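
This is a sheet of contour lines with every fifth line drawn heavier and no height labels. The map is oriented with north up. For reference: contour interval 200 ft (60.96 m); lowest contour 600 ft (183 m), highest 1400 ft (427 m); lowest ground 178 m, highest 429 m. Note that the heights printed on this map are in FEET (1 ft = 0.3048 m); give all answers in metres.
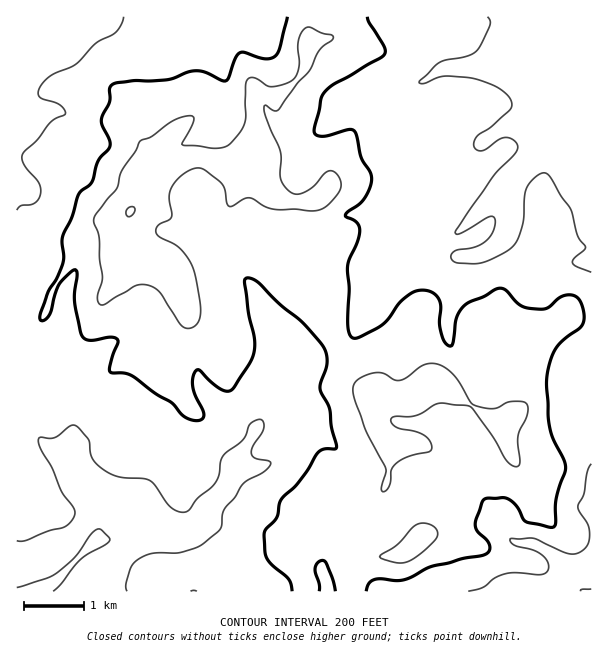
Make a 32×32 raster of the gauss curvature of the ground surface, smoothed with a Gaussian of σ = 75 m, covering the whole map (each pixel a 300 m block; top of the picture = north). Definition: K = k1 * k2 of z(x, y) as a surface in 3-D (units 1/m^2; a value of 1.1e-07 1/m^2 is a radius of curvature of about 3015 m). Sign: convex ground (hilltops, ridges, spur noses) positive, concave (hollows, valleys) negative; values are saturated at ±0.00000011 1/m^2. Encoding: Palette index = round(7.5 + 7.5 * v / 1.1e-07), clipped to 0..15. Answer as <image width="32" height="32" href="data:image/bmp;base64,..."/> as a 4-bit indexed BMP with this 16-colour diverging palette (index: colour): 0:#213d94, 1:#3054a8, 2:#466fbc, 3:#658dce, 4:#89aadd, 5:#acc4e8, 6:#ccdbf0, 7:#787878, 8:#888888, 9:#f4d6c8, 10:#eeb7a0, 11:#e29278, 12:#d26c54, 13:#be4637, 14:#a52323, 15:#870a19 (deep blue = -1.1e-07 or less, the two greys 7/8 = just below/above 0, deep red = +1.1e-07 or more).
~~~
<image width="32" height="32" href="data:image/bmp;base64,Qk12AgAAAAAAAHYAAAAoAAAAIAAAACAAAAABAAQAAAAAAAACAAATCwAAEwsAABAAAAAAAAAAlD0hAKhUMAC8b0YAzo1lAN2qiQDoxKwA8NvMAHh4eACIiIgAyNb0AKC37gB4kuIAVGzSADdGvgAjI6UAGQqHAHeHh4mWeIfD8r3Aqmd3oHeJZZh7lGh1eLJxX5d4YP9yd3aHeHVJZptmh3vVXLfQuqeZlmtz4IdmZ3aXyHXFtsuHnQiEn8i4i4mXdmZ2Zqd8h1iaV4WQilh5hKd3dndndpqHWHh59aWHdqdolodZl6qHxpyHd1iXeYenZ3h4eneCZIdYeIdoKJZziJeIeIZ3dmiGeIdot2p3qIdoWYaLmIh3h3iId4V1iHh3W5lTiOd3d3aoiHaJamc4f3aahJgYiHh4hnmIbaZ4xVZMf2hHSJh3d4eHZmrkeMBXhxQqd7iHiHVHamZHlniGaHeJf3TwZnl154h9Vnl3e5mJpw+pc+aIdOeMh2mJiHl4ePlWVsfWd3kgiL1nWYh2d4VEh3R3V5dcnyfUeHd3hoqHd4iGZ3d3ZkpIdnd3d3jWh4h5aWh3d4dmXFZnh2ZDZWd3d8h4homlbPt8loiT/Xaoh4dUmIR5dbc1HbiTaI92dod4jNt9d2d3fFU22XZqd3eHh1cuc4eHfQd2VnmHd1h4h3iPJH2Ix3eHl4tqWXlXiId4Vj2llzl4eGaLglh5eJd4iId0aJptV11n8GeXmIeXaIt3d3iIeGl4lnT/MIdqloWIZ3d3Vnh2eYZsCsN21zeIdah3iJd3h3h3iDmuuIpXd4l2mIeIh4h4d5h3hniIeHd4imd4"/>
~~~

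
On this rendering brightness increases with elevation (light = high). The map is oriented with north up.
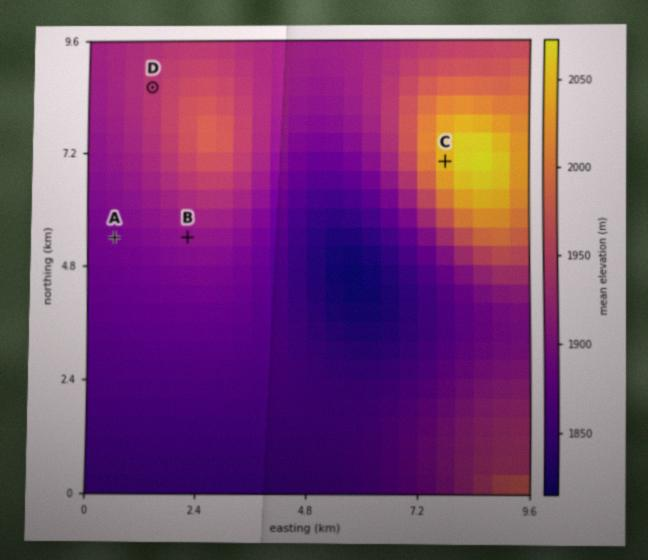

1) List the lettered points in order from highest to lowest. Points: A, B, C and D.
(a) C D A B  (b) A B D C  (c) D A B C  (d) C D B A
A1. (d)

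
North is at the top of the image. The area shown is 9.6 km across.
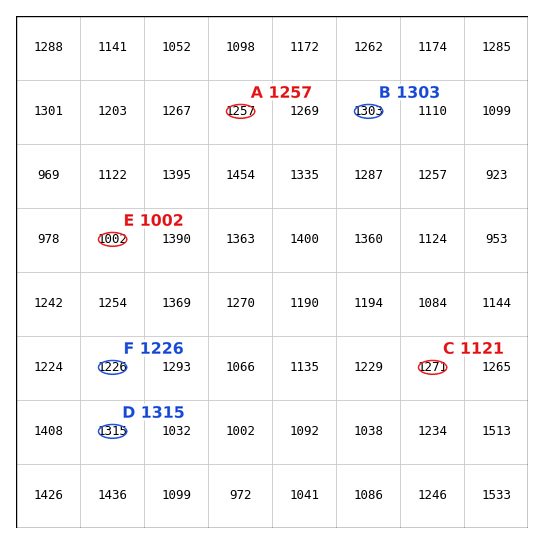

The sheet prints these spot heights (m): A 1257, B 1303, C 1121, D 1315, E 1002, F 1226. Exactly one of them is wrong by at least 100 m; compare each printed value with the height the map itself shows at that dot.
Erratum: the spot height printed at C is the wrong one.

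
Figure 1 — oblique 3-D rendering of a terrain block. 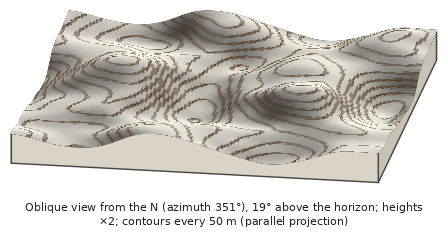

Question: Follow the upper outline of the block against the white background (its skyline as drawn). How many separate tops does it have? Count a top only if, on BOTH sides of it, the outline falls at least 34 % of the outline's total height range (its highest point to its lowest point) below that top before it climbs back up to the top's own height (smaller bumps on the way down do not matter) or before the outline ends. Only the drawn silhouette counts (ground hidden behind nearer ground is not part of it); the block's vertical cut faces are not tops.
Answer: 0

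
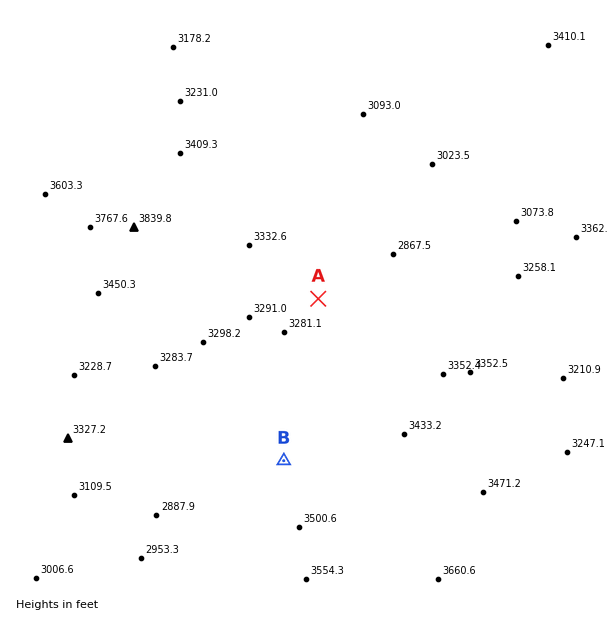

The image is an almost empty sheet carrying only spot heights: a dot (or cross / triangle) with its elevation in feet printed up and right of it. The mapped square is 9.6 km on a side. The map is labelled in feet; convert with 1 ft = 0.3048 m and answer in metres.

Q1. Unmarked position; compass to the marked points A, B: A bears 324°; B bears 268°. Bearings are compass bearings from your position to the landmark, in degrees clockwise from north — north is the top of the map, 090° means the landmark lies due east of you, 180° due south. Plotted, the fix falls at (432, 456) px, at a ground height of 1050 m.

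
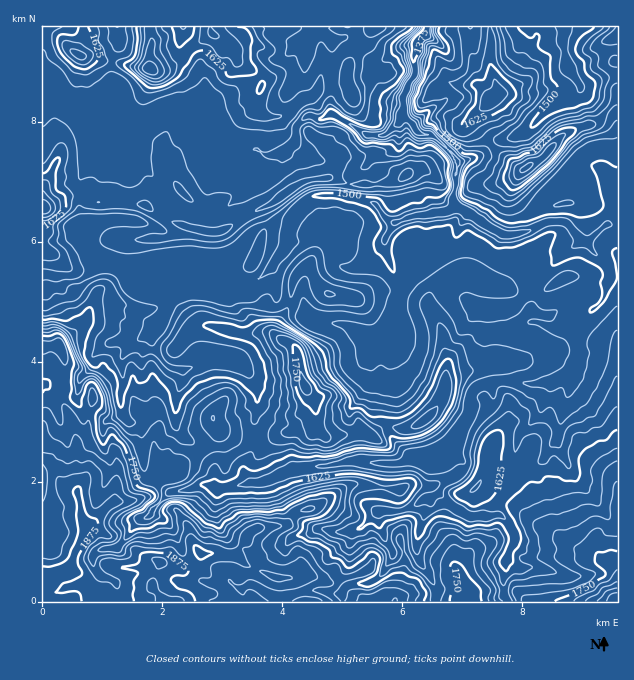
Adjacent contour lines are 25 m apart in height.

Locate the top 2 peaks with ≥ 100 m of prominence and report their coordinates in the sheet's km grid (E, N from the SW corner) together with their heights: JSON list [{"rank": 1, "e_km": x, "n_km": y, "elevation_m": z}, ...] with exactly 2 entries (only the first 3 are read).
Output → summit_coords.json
[{"rank": 1, "e_km": 4.39, "n_km": 3.59, "elevation_m": 1790}, {"rank": 2, "e_km": 1.79, "n_km": 8.89, "elevation_m": 1745}]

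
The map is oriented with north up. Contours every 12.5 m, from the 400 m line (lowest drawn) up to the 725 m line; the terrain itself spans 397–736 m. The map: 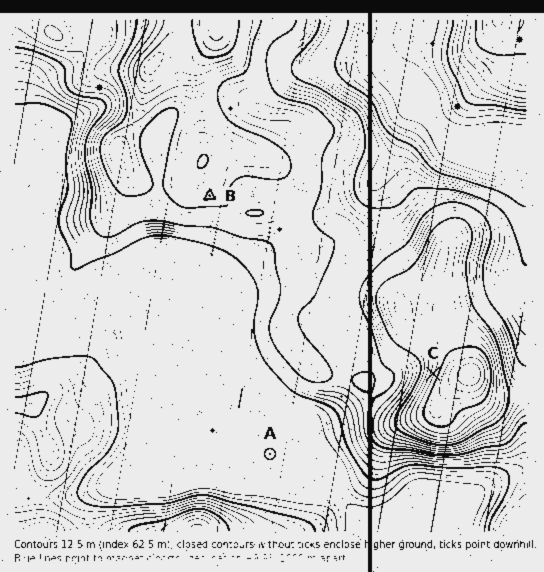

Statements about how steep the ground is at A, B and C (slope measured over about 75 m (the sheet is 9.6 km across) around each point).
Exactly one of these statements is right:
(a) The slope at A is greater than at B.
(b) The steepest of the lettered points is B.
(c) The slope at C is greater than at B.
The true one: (c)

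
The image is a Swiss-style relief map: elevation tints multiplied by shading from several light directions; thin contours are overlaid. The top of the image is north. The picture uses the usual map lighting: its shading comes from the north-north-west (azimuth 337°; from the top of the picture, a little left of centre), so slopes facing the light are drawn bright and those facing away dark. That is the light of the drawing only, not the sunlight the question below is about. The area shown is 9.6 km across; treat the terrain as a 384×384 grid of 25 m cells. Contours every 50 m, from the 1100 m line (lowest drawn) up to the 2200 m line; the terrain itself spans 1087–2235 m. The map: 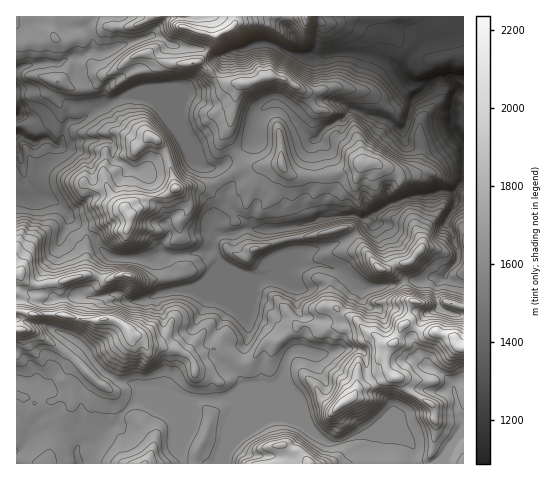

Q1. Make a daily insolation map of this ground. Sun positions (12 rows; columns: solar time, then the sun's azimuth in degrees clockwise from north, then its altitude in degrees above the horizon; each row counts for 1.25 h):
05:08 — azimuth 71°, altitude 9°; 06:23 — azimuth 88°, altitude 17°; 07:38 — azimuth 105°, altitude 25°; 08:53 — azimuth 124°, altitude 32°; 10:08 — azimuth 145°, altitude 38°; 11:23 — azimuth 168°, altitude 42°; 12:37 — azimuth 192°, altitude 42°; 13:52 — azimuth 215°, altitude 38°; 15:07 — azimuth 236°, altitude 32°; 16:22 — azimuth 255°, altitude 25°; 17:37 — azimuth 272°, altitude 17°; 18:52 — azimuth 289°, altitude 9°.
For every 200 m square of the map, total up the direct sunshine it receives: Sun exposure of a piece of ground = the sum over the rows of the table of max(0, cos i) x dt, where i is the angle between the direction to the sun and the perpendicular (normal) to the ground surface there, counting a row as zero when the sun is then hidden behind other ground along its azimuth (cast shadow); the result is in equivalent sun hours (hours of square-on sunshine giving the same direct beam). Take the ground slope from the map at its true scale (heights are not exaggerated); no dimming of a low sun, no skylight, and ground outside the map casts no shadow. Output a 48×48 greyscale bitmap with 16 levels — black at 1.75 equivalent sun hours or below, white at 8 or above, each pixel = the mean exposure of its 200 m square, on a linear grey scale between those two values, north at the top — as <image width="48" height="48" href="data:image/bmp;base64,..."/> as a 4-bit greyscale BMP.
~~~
<image width="48" height="48" href="data:image/bmp;base64,Qk32BAAAAAAAAHYAAAAoAAAAMAAAADAAAAABAAQAAAAAAIAEAAATCwAAEwsAABAAAAAAAAAAAAAAABEREQAiIiIAMzMzAERERABVVVUAZmZmAHd3dwCIiIgAmZmZAKqqqgC7u7sAzMzMAN3d3QDu7u4A////ALu8zMy7qGi5ir3LqlVpvMhFmru7u7zsu8u7zMy7qpeLq7zcuYve64REeru7qqrNu8y7zMzLu7qbvLvMu3QiRjR83Ku7u6rO2szMzMzMu7uqzMu8zLlTEVnf/9u7u7ve3M3Mzd3d3MuqzMu8zMu6mrvv/u7Lqrzty8zczd3d3Lq8zMy8zMy7u6zL///rqrzcu8zMzM3d7cvMzMy7zMzLuqy2nv/sze6Zu8zMzM3u3MzMzN7t3MzMur2FeLvN78dou7vMzN7piszMzO/t3czMvOxoppnf/t7uzNzdzO133+7szM3Lq93dzLd7iandqZiK7u3s3deO///+7bqrzM3du5iXiJjcl4rO/97N7YjO//7u7sm8zKzdy6qpdkfM3Mze//7ut4vd7u7Muou8y4nN7M3t3M7N7t7/7P/nWc7+3dyquYrKy4irzu7u7s23nM7+yZl4vu//7YZ4vLi6iImavN3MzNljrdh2Is7t7bmJlBIlm7h5eLqru4rM3IMVhqcQAHMhIhEAAQEkZ4l3q7uqyIzdxhFqms6nzpiZhmd2ZodlM2m7zMurdVNWREd4q5Z1Us3e7t3uzv/8qrvMzMymWJhlZ4hDIQAgJOyJrf/d//3N7u28zMy7zM3Zec7tyGV2i7yDATdyNUVnq83Lu83MzLl2nO/+7/7dqpqmRERBASV5mJq7zv7Lu7zM3e6Dq+/t16q4Z4h5u8zLzLqq2779y7u8zdoyM57utpnKiKme///tzv7KdnV87u7tuoQjSHiWVneKqJrO7u7urLqrmGZSJGnO/pU3iaaCKTRHmJveu9y6rey8zd3d2mIBR3dpu5aHKjNWac3d7c7v2+3Ly93u7u6nVHqImXZ8NImYje3cu6ve/t3czMzN3d7u/v75IiNHoru73v65dGid/8vczM3d3d3d7u3+6mVBV7u83t3MhmRFq7zMy83d7u3d3e7t3//91qu7upqrqpqqhTRZzczN7t3d3d7v7N3+u5uqdVWJq8zMuFVom8zd6oiZrd7tyJmHq4u6l2R4jf7MqXi+y7mauYiHi7unQRVXmqiJeau5i97uqIm97KiKqpiJqIdDMzmpmnep3duHvKzsh4q97bqruqqMqIZFZKupiO7u3MvMyap0Z4zc3cqrqq3YiIdodZuqe3rM3Kd3eHVVV73tzcuXec7udURm2nu7eq3d3dyXdkNGmru8zduYi97u11ne21jNis7u3d3cl2WLu6iszdy6ve2Xje7smER8iszd7//+7Lu7u6rN3f/t7v3v/+7KibRoo+7v7Lze3+zMy8zt3e///ZRIuXdniHk1Z8zKmrzd7e///u7qVEe7hSEAJERoqu/YmMh3erynnt3e7u+VAAU0EiEAJHeJvc3v//7+7LqYZr7YZDW3EAABI0V4d5qs3bu83d7e7u3dpjN4eavuyUABWs3f7u3dzMu7u7zMzMze7tlX7//+3dy82t3O7t3dzMzMzMu7u7vN7v7c7sl3vu7tmt297czMzMzMzMzMzN25mHvtlViZm7vM3e26q93d3dzMzA=="/>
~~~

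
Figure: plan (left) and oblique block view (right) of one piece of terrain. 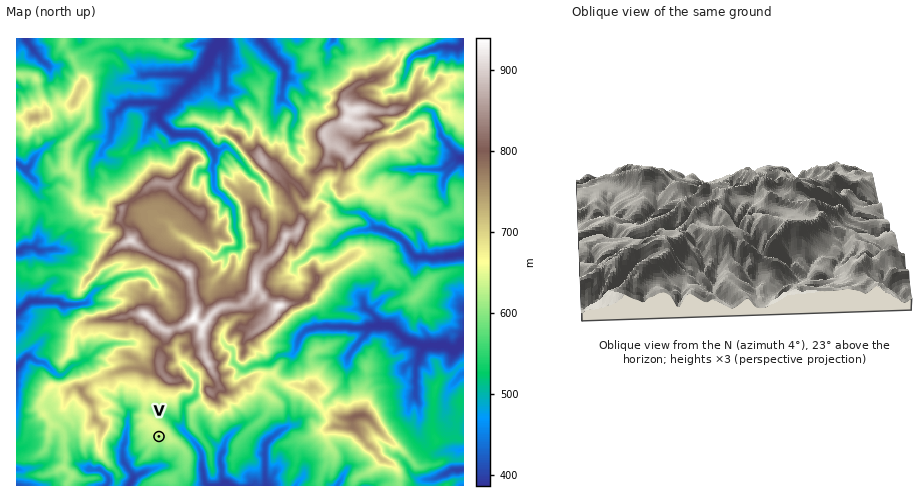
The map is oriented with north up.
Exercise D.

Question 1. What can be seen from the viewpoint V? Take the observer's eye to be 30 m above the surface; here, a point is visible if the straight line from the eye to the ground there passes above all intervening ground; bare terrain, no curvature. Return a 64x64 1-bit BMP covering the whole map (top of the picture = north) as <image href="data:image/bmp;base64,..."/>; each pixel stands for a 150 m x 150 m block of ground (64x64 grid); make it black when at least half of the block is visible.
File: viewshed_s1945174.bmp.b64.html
<image width="64" height="64" href="data:image/bmp;base64,Qk0+AgAAAAAAAD4AAAAoAAAAQAAAAEAAAAABAAEAAAAAAAACAAATCwAAEwsAAAIAAAAAAAAA////AAAAAAABgnAAAnECAACDHwACMMIAAAIHggMwIAAABgOCAzw4AAAMP4IDfHAAAAw/Awf44AAADD4BA/jAAAAOPAiB+4AAAA44SEB/AAAAHgAYIH8AAAAeAPgQf4AAAB4GeAxgAAAANj54AOAAAAB///ABwAAAAD//oABAAAAAD/gwAAAAAAABwBAAAAAAAAAAMAAAAAAAAAAgAAAAAAAAAAAAAAAAAAAAAAAAAAAAAAAAAAAAAAAAAAAAAAAAAAAAAAAAAAAAAAAAAAAAAAAAAAAAAAAAAAAAAAAAAAAAAAAAAAAAAAAAAAAAAAAAAAAAAAAAAAAAAAAAAAAAAAAAAAAAAAAAAAAAAAAAAAAAAAAAAAAAAAAAAAAAAAAAAAAAAAAAAAAAAAAAAAAAAAAAAAAAAAAAAAAAAAAAAAAAAAAAAAAAAAAAAAAAAAAAAAAAAAAAAAAAAAAAAAAAAAAAAAAAAAAAAAAAAAAAAAAAAAAAAAAAAAAAAAAAAAAAAAAAAAAAAAAAAAAAAAAAAAAAAAAAAAAAAAAAAAAAAAAAAAAAAAAAAAAAAAAAAAAAAAAAAAAAAAAAAAAAAAAAAAAAAAAAAAAAAAAAAAAAAAAAAAAAAAAAAAAAAAAAAAAAAAAAAAAAAAAAAAAAAAAAAAAAAAAAAAAAAAAAAAAAAAAAAAAAAAAAAA=="/>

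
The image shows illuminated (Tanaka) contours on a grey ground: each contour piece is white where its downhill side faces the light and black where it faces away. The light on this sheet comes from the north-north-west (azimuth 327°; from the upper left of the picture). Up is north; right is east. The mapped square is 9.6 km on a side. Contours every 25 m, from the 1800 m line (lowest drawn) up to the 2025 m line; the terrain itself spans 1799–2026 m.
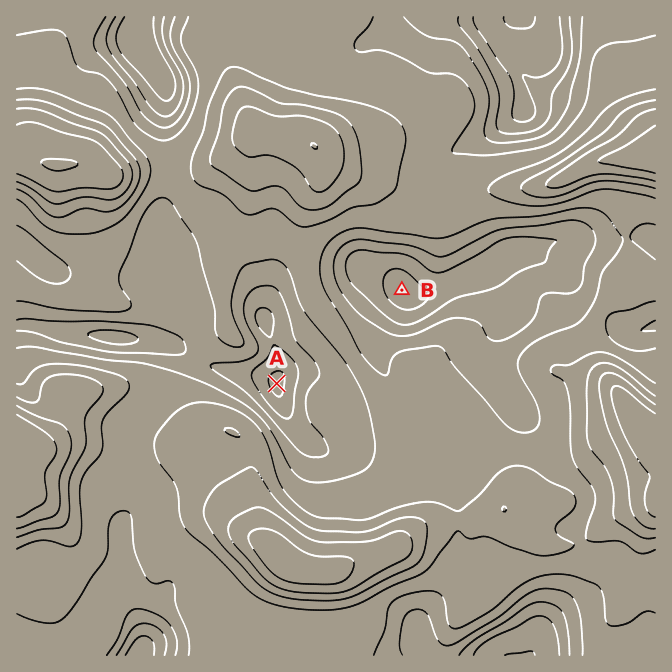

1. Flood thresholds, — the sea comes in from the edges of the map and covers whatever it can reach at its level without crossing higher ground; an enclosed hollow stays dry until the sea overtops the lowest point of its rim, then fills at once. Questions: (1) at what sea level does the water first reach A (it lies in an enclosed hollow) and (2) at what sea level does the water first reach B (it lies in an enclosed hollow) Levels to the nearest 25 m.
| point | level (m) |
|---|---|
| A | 1875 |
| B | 1900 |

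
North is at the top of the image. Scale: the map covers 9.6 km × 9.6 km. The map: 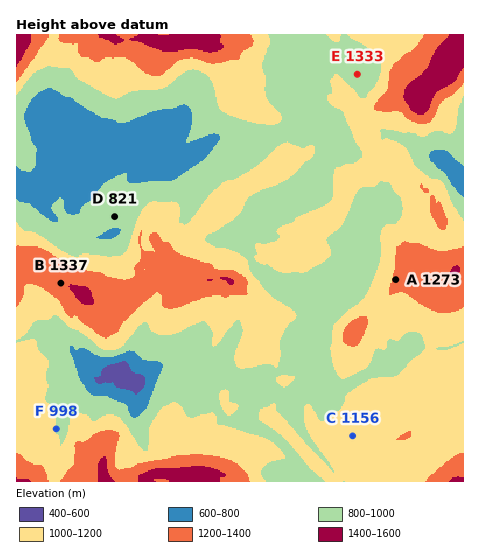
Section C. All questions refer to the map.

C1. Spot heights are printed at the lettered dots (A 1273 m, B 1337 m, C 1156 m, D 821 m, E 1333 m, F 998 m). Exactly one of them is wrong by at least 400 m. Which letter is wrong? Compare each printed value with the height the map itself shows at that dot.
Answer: E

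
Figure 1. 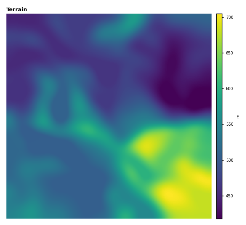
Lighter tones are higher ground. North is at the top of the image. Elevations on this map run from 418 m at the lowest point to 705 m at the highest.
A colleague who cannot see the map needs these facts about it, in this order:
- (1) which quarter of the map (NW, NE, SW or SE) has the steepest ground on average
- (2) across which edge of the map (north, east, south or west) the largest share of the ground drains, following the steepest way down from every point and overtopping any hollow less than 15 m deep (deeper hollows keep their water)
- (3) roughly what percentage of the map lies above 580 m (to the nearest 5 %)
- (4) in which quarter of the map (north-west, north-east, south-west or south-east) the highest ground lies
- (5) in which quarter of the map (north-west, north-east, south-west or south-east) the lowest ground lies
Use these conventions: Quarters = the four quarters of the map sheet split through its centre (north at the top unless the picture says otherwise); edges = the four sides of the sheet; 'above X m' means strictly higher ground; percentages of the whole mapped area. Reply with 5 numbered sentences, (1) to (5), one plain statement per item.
(1) The south-east quarter is the steepest part of the map.
(2) The largest share of the runoff leaves by the western edge.
(3) About 20 % of the map lies above 580 m.
(4) The highest ground is in the south-east quarter.
(5) The lowest point lies in the north-east quarter of the map.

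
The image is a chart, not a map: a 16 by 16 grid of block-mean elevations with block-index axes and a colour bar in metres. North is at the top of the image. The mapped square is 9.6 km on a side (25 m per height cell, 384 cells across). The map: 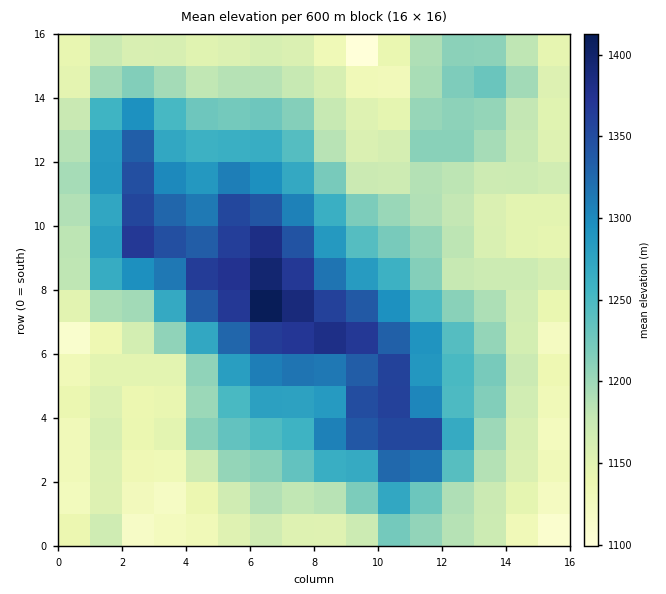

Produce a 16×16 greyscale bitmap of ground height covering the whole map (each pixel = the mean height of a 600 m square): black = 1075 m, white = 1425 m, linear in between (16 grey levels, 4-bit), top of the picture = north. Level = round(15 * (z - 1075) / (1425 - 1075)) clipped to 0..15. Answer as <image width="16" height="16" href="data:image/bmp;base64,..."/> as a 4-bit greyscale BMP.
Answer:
<image width="16" height="16" href="data:image/bmp;base64,Qk32AAAAAAAAAHYAAAAoAAAAEAAAABAAAAABAAQAAAAAAIAAAAATCwAAEwsAABAAAAAAAAAAAAAAABEREQAiIiIAMzMzAERERABVVVUAZmZmAHd3dwCIiIgAmZmZAKqqqgC7u7sAzMzMAN3d3QDu7u4A////ADQiI0M0ZlQhIyI0VVaHVDIjMkZniLp1QiQzZ3irzIVCMzNXmZzKdkIjM2mqq8mGQyNGi83duXZCNVi97cuXZUNYms3tqYZERFncvNuXZlQzWMusuoZVRDNZypqYZEVURFm4iIdURmVDSJh2dkM2ZkM1ZVVUQiVnUzREM0QhNWZT"/>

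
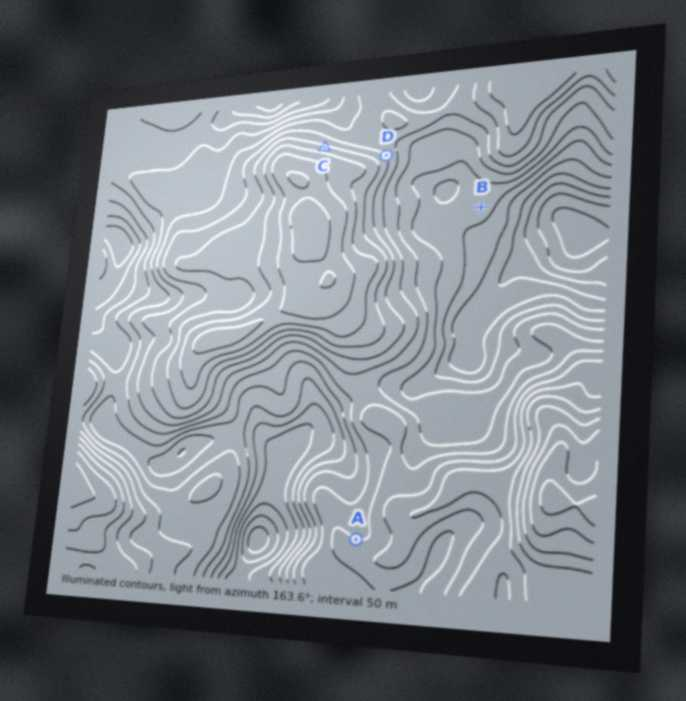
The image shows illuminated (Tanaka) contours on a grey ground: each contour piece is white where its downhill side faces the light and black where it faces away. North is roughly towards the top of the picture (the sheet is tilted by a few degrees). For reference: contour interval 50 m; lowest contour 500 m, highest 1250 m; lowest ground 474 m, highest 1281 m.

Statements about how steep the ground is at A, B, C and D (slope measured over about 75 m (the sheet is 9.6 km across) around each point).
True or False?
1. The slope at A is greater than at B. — True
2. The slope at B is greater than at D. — False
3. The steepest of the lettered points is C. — True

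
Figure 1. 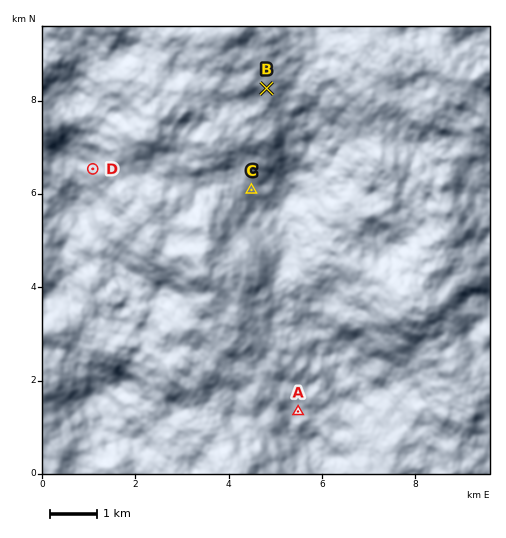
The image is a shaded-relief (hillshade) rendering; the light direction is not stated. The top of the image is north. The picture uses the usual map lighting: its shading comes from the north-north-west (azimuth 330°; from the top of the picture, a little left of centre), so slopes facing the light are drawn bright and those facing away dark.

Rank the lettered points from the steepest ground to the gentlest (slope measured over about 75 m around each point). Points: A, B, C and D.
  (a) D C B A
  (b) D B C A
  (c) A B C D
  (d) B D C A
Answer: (a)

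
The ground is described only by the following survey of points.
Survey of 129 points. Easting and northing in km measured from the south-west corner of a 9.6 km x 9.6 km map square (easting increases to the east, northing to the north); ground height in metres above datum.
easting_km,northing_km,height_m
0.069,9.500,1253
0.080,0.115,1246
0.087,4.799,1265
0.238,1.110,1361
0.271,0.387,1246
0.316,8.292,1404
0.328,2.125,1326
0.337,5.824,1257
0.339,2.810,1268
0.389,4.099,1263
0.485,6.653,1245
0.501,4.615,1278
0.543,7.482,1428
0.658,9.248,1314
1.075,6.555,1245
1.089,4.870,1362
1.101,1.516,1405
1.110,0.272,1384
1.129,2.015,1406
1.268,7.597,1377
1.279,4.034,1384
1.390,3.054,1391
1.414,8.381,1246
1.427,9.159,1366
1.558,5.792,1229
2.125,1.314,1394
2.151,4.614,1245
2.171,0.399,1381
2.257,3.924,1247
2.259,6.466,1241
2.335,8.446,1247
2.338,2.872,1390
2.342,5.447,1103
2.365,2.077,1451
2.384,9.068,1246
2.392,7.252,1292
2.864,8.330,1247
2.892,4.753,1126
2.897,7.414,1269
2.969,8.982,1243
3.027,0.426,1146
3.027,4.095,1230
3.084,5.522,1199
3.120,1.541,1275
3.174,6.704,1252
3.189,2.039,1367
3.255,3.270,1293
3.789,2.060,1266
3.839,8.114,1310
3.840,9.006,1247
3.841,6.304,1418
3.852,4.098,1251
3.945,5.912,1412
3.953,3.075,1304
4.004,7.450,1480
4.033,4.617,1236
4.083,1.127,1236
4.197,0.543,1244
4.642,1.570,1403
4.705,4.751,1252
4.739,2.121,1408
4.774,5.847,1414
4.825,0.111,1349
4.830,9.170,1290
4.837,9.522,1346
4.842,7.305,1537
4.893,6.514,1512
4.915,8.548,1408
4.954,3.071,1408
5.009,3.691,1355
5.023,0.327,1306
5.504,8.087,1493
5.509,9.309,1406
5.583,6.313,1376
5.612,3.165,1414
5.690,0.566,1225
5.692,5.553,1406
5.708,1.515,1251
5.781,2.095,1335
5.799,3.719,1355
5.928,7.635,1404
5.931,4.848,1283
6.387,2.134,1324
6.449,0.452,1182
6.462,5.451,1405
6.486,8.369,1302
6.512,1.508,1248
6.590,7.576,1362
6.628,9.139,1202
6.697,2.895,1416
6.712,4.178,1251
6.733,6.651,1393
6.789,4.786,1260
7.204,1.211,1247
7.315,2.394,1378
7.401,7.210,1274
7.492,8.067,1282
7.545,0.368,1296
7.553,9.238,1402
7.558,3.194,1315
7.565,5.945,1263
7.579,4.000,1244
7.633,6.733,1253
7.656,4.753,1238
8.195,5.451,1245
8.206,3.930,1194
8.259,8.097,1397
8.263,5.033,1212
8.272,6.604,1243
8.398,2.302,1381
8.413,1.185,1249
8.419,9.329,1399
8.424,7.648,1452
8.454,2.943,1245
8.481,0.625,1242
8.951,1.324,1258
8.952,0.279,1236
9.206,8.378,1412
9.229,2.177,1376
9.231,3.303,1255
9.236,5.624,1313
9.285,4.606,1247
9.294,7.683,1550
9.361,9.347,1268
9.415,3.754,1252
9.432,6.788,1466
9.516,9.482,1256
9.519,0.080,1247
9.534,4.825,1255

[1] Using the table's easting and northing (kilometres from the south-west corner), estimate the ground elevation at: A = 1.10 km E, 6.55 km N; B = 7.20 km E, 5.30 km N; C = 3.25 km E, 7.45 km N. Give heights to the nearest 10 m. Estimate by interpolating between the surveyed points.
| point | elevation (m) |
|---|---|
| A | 1240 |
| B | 1250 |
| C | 1360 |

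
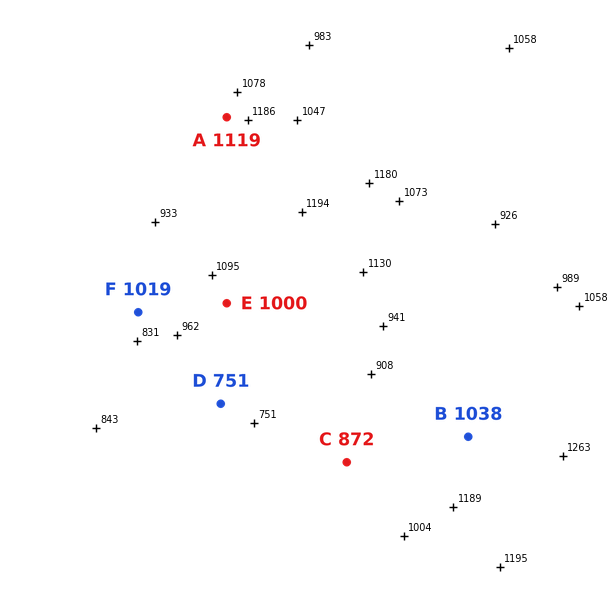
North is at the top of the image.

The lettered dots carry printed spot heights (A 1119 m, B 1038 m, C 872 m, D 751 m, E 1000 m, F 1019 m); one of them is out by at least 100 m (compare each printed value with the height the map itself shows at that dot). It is F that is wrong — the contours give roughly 869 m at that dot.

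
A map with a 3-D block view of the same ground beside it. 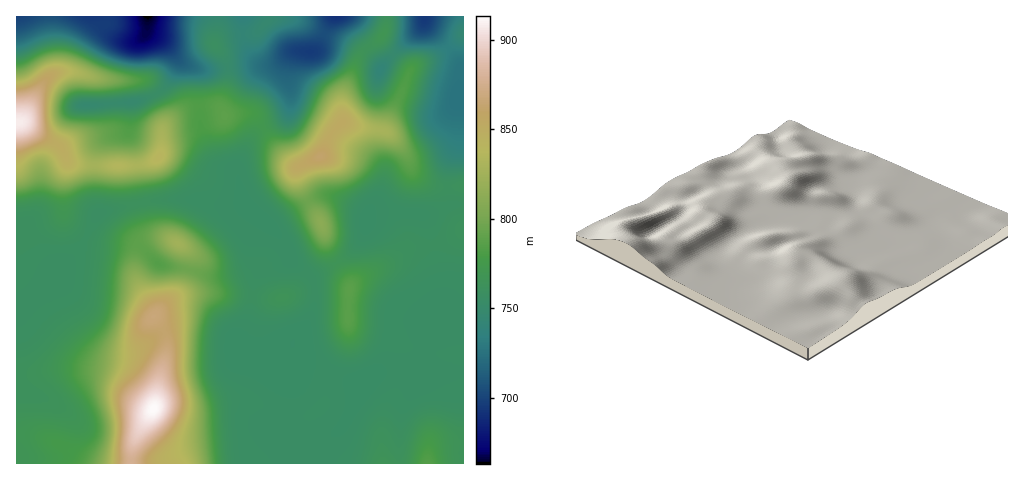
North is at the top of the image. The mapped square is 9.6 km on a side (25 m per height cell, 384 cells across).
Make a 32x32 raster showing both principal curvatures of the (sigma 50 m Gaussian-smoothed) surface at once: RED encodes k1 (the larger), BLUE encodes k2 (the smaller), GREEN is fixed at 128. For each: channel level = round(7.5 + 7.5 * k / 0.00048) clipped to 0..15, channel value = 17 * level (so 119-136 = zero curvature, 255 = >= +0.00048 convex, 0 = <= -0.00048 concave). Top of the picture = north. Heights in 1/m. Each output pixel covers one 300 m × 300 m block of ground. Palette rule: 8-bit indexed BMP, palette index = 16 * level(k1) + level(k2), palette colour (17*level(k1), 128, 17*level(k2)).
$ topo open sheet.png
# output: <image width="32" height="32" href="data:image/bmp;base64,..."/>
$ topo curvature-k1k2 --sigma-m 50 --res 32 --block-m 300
<image width="32" height="32" href="data:image/bmp;base64,Qk02CAAAAAAAADYEAAAoAAAAIAAAACAAAAABAAgAAAAAAAAEAAATCwAAEwsAAAABAAAAAAAAAIAAABGAAAAigAAAM4AAAESAAABVgAAAZoAAAHeAAACIgAAAmYAAAKqAAAC7gAAAzIAAAN2AAADugAAA/4AAAACAEQARgBEAIoARADOAEQBEgBEAVYARAGaAEQB3gBEAiIARAJmAEQCqgBEAu4ARAMyAEQDdgBEA7oARAP+AEQAAgCIAEYAiACKAIgAzgCIARIAiAFWAIgBmgCIAd4AiAIiAIgCZgCIAqoAiALuAIgDMgCIA3YAiAO6AIgD/gCIAAIAzABGAMwAigDMAM4AzAESAMwBVgDMAZoAzAHeAMwCIgDMAmYAzAKqAMwC7gDMAzIAzAN2AMwDugDMA/4AzAACARAARgEQAIoBEADOARABEgEQAVYBEAGaARAB3gEQAiIBEAJmARACqgEQAu4BEAMyARADdgEQA7oBEAP+ARAAAgFUAEYBVACKAVQAzgFUARIBVAFWAVQBmgFUAd4BVAIiAVQCZgFUAqoBVALuAVQDMgFUA3YBVAO6AVQD/gFUAAIBmABGAZgAigGYAM4BmAESAZgBVgGYAZoBmAHeAZgCIgGYAmYBmAKqAZgC7gGYAzIBmAN2AZgDugGYA/4BmAACAdwARgHcAIoB3ADOAdwBEgHcAVYB3AGaAdwB3gHcAiIB3AJmAdwCqgHcAu4B3AMyAdwDdgHcA7oB3AP+AdwAAgIgAEYCIACKAiAAzgIgARICIAFWAiABmgIgAd4CIAIiAiACZgIgAqoCIALuAiADMgIgA3YCIAO6AiAD/gIgAAICZABGAmQAigJkAM4CZAESAmQBVgJkAZoCZAHeAmQCIgJkAmYCZAKqAmQC7gJkAzICZAN2AmQDugJkA/4CZAACAqgARgKoAIoCqADOAqgBEgKoAVYCqAGaAqgB3gKoAiICqAJmAqgCqgKoAu4CqAMyAqgDdgKoA7oCqAP+AqgAAgLsAEYC7ACKAuwAzgLsARIC7AFWAuwBmgLsAd4C7AIiAuwCZgLsAqoC7ALuAuwDMgLsA3YC7AO6AuwD/gLsAAIDMABGAzAAigMwAM4DMAESAzABVgMwAZoDMAHeAzACIgMwAmYDMAKqAzAC7gMwAzIDMAN2AzADugMwA/4DMAACA3QARgN0AIoDdADOA3QBEgN0AVYDdAGaA3QB3gN0AiIDdAJmA3QCqgN0Au4DdAMyA3QDdgN0A7oDdAP+A3QAAgO4AEYDuACKA7gAzgO4ARIDuAFWA7gBmgO4Ad4DuAIiA7gCZgO4AqoDuALuA7gDMgO4A3YDuAO6A7gD/gO4AAID/ABGA/wAigP8AM4D/AESA/wBVgP8AZoD/AHeA/wCIgP8AmYD/AKqA/wC7gP8AzID/AN2A/wDugP8A/4D/AHd2hoZ2hYTl02N0lqeXdHV3h4eHh4eHh4eHh3WXt4Z2h4eYl4Z0cuj4loSVp5eEhod3d3eHh3d3h4eHdoe4h4eHl4iHdmNStufXp5SWh3R2d3d3h4eHh3eHiIiGhqiXh4eHh3Z2c3S3uNnKp6aWhHZ3h4eHiIiIh4eHh3eGh4d3d3d3dnaEpsioudq5p5WEhoeHh4eHiIiHh4eHd4eHh3d3h4eGh5SmuIe417eHc4WHh4d3d3eHh4d3d4eHd3eHh4eHh4eXhoWWdpfntnVjdXeHh3d3d4eHh4d3h4d3d4d3h4eHh4eHhpeGhtfXhnN1d4eHh4d3h4aGhoeHh4eHiId3d4eHh4aWp6aFtuiGc3V3h4eHd3eHhqeXhoeIh4eHh3d3h4eGdnSm2Jem15ZzdXeHh4d3d4aWyaiFh4d3d3eHd4eHh3d2ZIbJuai4p3RlhneHh4eHhYbIl3V3d3d3d4eHh4d3d3Z0hbe5ybimlaemhoeYmIeFhseXdnd3h3d3h4eHd3d3doWGxra46ce2qJaGh4iYh4WGyaiGdneHd3eHh4d3d3eGhafYhGKhkZSVdXaHh4eHdpWoqKeXh4d3d3eHd3d3d3d1praCcZKlyKeFh4iHd4WVo5SGl5eHh4eHh4eHh4eHh4aXlpS3+vi3lYV3h4eGg8bXg3aHh4eIh4eIh4eHh4eGhpiotujqpoSFhneHd3WE6emTdneHiIiHh4h3d4eYh3aGhYaWpZSDhYZ3d4d2dKb6yIN2d4eHd3eHiIR1daV1dXWEg4ODhIaHh3eHhoOEw8WkdHZ3h4aGhod3pnSFtHNjg4ODgoKEdoeHh4eEktbEcYGDhHV2lpaWh4fKo6bat7XHyLenpZOEh4d3hpK2/NiElremhHSXuKaWp7VThdnX5Pj59ff8toN2dnd1g8fr9/jpyKeFU6bIlnV2toTE2JZzg4Rjpfm3lHaGhXWU1bbF6LeFhYSF9seVhXbK2PLX16WFhWOW94aElpiYhaS0YoPn1qan1vnphHSGh8rpoXCVxsfHs8f7toSGmKiWt6Vgc7fYyefVyLZkZXZ3uPiUIEBwgIBggbbWppeoqLe6l3Fil9nppmK01HV1dne29uRhYZOikpKgkKfIx7mXhpeVc4KmyviFUJTnqIV2d5P29/X2+Pf39/nUk4Ryo7V1hYWGpLSn97Zhc+fHdnWGcqj7+fjntqWU1tVygYKktnWFhYaFYlLl5mNxx/rHlXZjlLW2lYNwYFBxkpOmuciXhaZ0Y3RkYrbntqSwt9XEhWWFpKSTgZOFdHR1dai5qIaWyIV1laSztrjX6ZNgY6W5dYWUhIWWqKmWhJWWqKeYl5a42OjZtoNjY6X4qHJjhrg="/>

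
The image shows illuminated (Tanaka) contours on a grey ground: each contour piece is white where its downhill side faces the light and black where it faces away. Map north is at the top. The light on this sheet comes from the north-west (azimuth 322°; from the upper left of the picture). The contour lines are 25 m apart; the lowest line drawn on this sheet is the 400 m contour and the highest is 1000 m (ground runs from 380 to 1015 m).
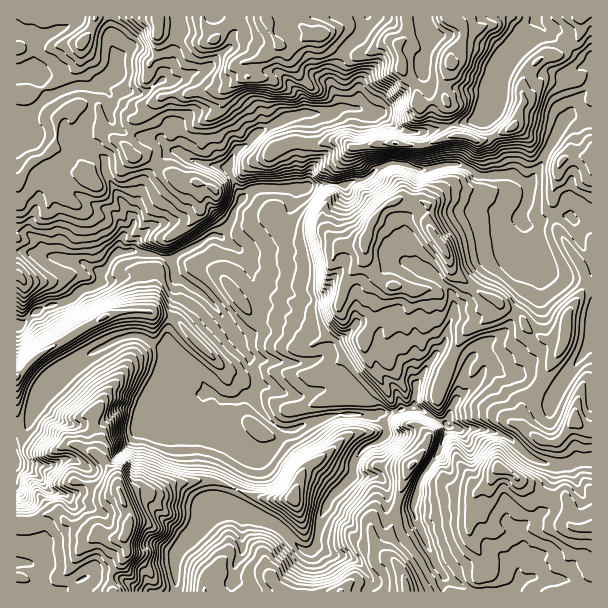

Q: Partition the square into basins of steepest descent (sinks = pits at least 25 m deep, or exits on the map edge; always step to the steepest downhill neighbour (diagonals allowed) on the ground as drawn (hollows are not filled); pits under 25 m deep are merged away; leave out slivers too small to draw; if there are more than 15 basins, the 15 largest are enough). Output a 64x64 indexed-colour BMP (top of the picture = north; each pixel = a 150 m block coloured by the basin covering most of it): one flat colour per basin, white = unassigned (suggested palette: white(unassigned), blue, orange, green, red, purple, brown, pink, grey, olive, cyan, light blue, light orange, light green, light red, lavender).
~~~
<image width="64" height="64" href="data:image/bmp;base64,Qk12CAAAAAAAAHYAAAAoAAAAQAAAAEAAAAABAAQAAAAAAAAIAAATCwAAEwsAABAAAAAAAAAA////ALR3HwAOf/8ALKAsACgn1gC9Z5QAS1aMAMJ34wB/f38AIr28AM++FwDox64AeLv/AIrfmACWmP8A1bDFAFVVVVVVURERERERERERERERERERERERERERERERERERVVVVVVVRERERERERERERERERERERERERERERERERERFVVVVVVVEREREREREREREREREREREREREREREREREREVVVVVVVVRERERERERERERERERERERERERERERERERERVVVVVVVVERERERERERERERERERERERERERERERERERFVVVVVVVUREREREREREREREREREREREREREREREREREVVVVVVERBERERERERERERERERERERERERERERERERERVVVVREREQRERERERERERERERERERERERERERERERERFERVRERERBEREREREREREREREREREREREREREREREREURERERERBERERERERERERERERERERERERERERERERERREREREREERERERERERERERERERERERERERERERERERFEREREREEREREREREREREREREREREREREREREREREREUREREREQRERERERERERERERERERERERERERERERERERREREREQRERERERERERERERERERERERERERERERERERFERERERBEREREREREREREREREREREREREREREREREREURERERBERERERERERERERERERERERERERERERERERERQRERERERERERERERERERERERERERERERERERERERERERERERERERERERERERERERERERERERERERERERERERERERERERERERERERERERERERERERERERERERERERERERERERERERERERERERERERERERERERERERERERERERERERERERERERERERERERERERERERERERERERERERERERERERERERERERERERERERERERERERERERERERERERERERERERERERERERERERERERERERERERERERERERERERERERERERERERERERERERERERERERERERERERERERERERERERERERERERERERERERERERERERERERERERERERERERERERERERERERERERERERERERERERERERERERERERERERERERERERERERERERERERERERERERERERERERERERERERERERERERERERERERERERERERERERERERERERERERERERERERERERERERERERERERERERERERERERERERERERERERERERERERERERERERERERERERERERERERERERERERERERERERERERERERERERERERERERERERERERERERERERERERERERERERERERERERERERERERERERERERERERERERERERERERERERERERERERERERERERERERERERERERERERERERERERERERERERERERERERERERERERERERERERERERERERERERERERERERERERERERERERERERERERERERERERERERERERERERERERERERERERERERERERERERERERERERERERERERERERERERERERERERERERERERERERERERERERERERERERERERERERERERERERERERERERERERERERERERERERERERERERERERERERERERERERERERERERERERERERERERERERERERERERERERERERERERERERERERERERERERERERERERERERERERERERERERERERERERERERERERERERERERERERERERERERERERERERERERERERERERERERERERERERERERERERERERERERERERERERERERERERERERERERERERERERERERERERERERERERERERERERERERERERERERERERERERERERERERERERERERERERERERERERERERERERERERERERERERERERERERIREREREREREREREREREREREREREREREREREREREREREiERERERERERERERERERERERERERERERERERERERERESIhERERERERERERERERERERERERERERERERERERERERIiIREREREREREREREREREREREREREREREREREREREREiIhERERIhERERERERERERERERERERERERMzERERERESIiERERIiERERERERERERERERERERERETMzMzERERERIiIhERIiIRERERERERERERERERERERERMzMzMxEREREiIiEREiIiIREREREREREREREREREREREzMzMzERERESIiIiIiIiIhEREREREREREREREREREWETMzMzMRERERIiIiIiIiIiIRERERERERERERERERERZmMzMzMxEREREiIiIiIiIiIRERERERERERERERERERZmYzMzMzERERESIiIiIiIiIhERERERERERERERERERZmZjMzMzMxERERIiIiIiIiIiERERERERERERERERERFmZmMzMzMzEREREiIiIiIiIiIREREREREREREREREREWZmYzMzMzMzERESIiIiIiIiIiERERERERERERERERERZmZmMzMzMzMzMRIiIiIiIiIiIRERERERERERERERERFmZmZjMzMzMzMxEiIiIhIiIiIhEREREREREREREREREWZmZmMzMzMzMzMSIiIhESIiIiERERERERERERERERERZmZjMzMzMzMzMx"/>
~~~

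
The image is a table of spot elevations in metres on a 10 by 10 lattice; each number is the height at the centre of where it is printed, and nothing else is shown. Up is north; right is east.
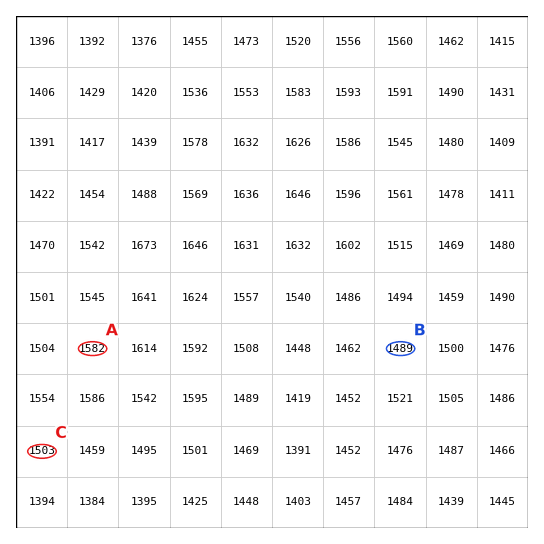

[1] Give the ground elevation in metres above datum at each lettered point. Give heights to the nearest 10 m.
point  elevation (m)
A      1580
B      1490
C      1500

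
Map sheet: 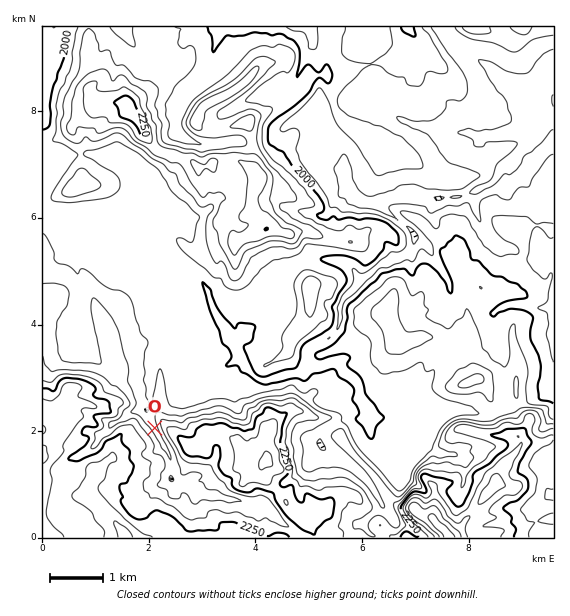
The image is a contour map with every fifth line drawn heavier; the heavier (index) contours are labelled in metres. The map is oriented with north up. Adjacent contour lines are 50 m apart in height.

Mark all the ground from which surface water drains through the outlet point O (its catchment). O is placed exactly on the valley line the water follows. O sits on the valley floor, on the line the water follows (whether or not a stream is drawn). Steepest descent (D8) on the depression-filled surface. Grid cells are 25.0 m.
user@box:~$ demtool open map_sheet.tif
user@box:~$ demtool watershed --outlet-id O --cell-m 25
5.867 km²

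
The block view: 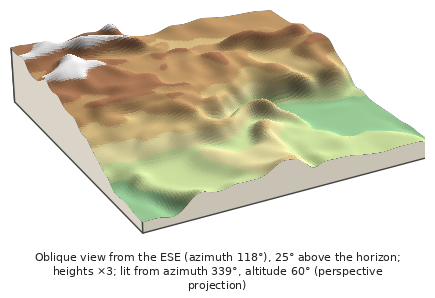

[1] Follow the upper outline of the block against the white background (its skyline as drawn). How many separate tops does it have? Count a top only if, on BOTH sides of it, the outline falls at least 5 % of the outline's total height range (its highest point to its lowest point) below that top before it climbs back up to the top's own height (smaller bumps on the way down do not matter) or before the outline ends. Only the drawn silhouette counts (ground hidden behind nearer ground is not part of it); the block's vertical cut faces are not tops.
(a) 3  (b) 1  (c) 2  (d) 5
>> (c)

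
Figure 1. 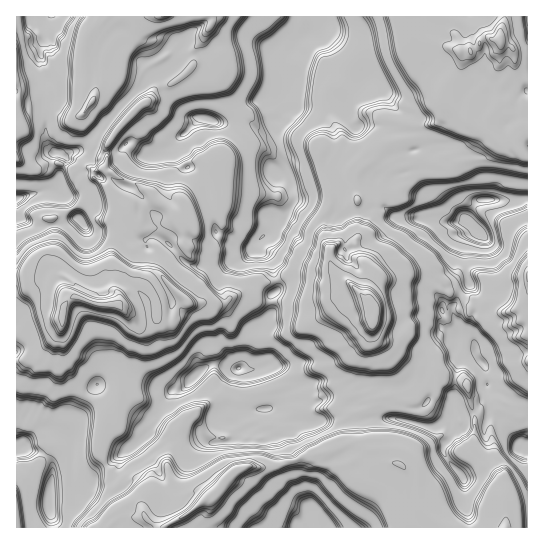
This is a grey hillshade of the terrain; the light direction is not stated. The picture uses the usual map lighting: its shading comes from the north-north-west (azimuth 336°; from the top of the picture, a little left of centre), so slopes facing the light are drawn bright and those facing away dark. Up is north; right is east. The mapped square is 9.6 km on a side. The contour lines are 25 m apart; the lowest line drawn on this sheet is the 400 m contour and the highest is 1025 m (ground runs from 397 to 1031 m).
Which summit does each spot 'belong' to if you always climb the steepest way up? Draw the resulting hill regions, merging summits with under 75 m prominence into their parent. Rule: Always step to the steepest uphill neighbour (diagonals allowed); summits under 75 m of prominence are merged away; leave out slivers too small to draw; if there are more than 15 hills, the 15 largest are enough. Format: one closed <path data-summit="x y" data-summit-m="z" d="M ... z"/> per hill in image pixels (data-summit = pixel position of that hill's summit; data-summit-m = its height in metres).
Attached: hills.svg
<path data-summit="117 305" data-summit-m="1028" d="M185 41l-12 3-12 11-17 8 5 10 6 4-18 14-58 58-14 8 2 4-7 12 0 10-5 9-17 0-22 7 0 251 5-2 13-13 11-6 21 11 5 5 0 40 2 3 14-5 12-15 10-4 28-20 8-9 3-5 0-8 13-12 12-21 10-1 16-16 14-8 26 4 5-6 8-27 12-10 8-12-1-16 6-7 0-8-6-21-15-14 0-2 16-16 0-27 5-24-1-3 11-2-10-38 2-16-20 9-9-5-33 0-15-6-11 0-6-2-18-18-10-22 13-6 10-8 0-11z"/><path data-summit="373 321" data-summit-m="1031" d="M325 16l-28 0 0 14 6 8-20 20 0 29-4 11 4 13-4 7-2 17 10 38-11 2 1 3-5 24 0 27-16 16 0 2 15 14 6 21 0 8-6 7 1 16-8 12-12 10-8 27-5 6-26-4-14 8-16 16-10 1-12 21-13 12-1 9 11 1 13 7 31-3 9 7 19-2 12-12 11-6 0-10 2-2 11-3 15 1 12 11 12 3 42 0 20-4 31 0 28 8 12 0 12-7 6 10-12 15-1 5 6 12 12 13 14-14 1-7 9-9 2-4-3-14 7-15 13 10 7 12 10 11 5 4 2 0 0-34-13-14-27-15-3-8 0-12-8-11-4-13-12-5-2-12-7-14 5-13 12-13-4-16 2-24 2-7 8-8-10-9-21 0-7-6-4-14-24-28 10-2 3-6 0-12-8-4 0-12-3-5-12 0-19-7-21 0-6 3-6-6-5-17 15-14 5-13-4-7-36-37z"/><path data-summit="237 470" data-summit-m="924" d="M274 408l-19 3-2 2 0 10-11 6-12 12-19 2-9-7-31 3-13-7-8-1-19 17-22 16-10 4-12 15-14 5-3-8-17 1-4 12 2 34 477 0 0-77-17-16-7-12-11-10-9 15 3 14-2 4-9 9-1 7-14 14-12-13-6-12 1-5 12-15-6-10-12 7-12 0-28-8-31 0-20 4-42 0-12-3-10-9z"/><path data-summit="501 39" data-summit-m="921" d="M527 16l-202 1 0 9-2 5 1 3 36 37 4 7-5 13-15 14 5 17 6 6 6-3 21 0 13 6 18 1 2 2 2 9-1 6 8 4 0 12-3 6-10 2 10 14 11 10 7 18 7 6 21 0 5-12 7-9 34 1 15-3z"/><path data-summit="163 17" data-summit-m="878" d="M295 16l-245 0-3 7 0 14-7 13 7 25-8 10 2 24 4 13 0 16 4 9 5 5 11 4 14-7 58-58 18-14-6-4-5-10 9-3 25-19 7 1-5 8 0 11-10 8-13 6 10 22 18 18 6 2 11 0 15 6 33 0 9 5 11-4 8-5 5-8-4-9 4-15 0-29 20-20-6-8z"/><path data-summit="527 275" data-summit-m="858" d="M527 199l-14 2-34-1-4 5-7 12 0 4 9 9-8 8-4 16 0 15 4 16-17 22 9 30 12 5 3 11 9 13 0 12 3 8 27 15 12 14z"/><path data-summit="17 129" data-summit-m="819" d="M49 16l-33 1 1 182 21-7 17 0 5-9 0-6-8-12 0-8 4-4-7-6-4-9 0-16-6-31 1-9 7-7-7-25 7-13z"/><path data-summit="17 527" data-summit-m="717" d="M23 447l-7 4 0 76 34 1-1-35 3-12 0-18-7-8z"/>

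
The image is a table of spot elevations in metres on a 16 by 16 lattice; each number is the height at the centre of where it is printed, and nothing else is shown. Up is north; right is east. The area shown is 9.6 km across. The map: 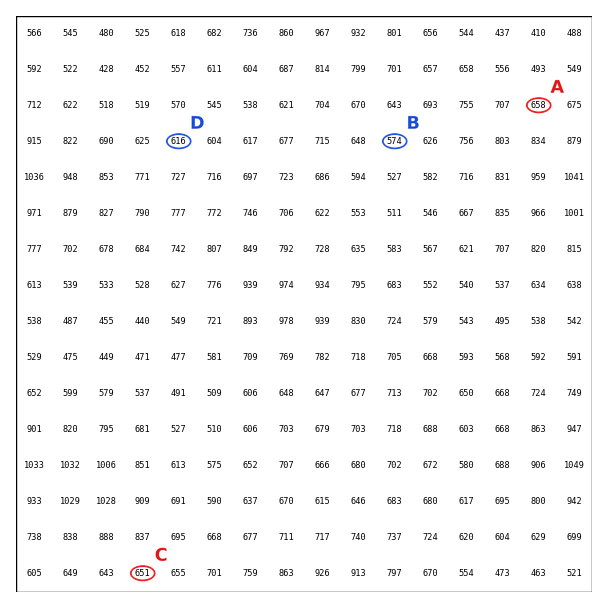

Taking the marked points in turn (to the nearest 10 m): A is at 660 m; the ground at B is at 570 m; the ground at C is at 650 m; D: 620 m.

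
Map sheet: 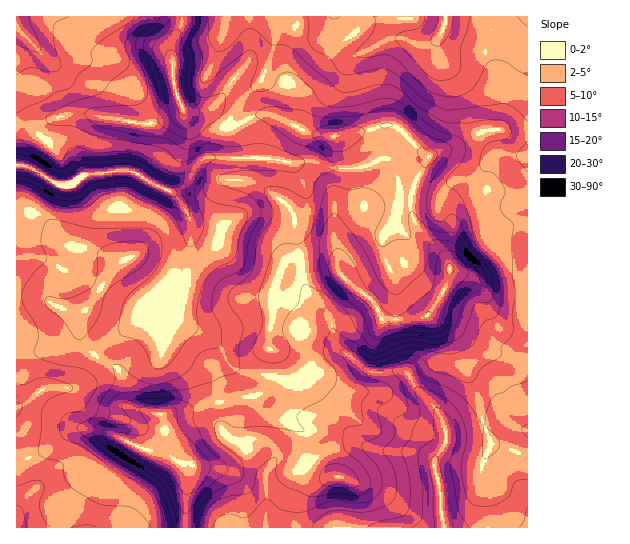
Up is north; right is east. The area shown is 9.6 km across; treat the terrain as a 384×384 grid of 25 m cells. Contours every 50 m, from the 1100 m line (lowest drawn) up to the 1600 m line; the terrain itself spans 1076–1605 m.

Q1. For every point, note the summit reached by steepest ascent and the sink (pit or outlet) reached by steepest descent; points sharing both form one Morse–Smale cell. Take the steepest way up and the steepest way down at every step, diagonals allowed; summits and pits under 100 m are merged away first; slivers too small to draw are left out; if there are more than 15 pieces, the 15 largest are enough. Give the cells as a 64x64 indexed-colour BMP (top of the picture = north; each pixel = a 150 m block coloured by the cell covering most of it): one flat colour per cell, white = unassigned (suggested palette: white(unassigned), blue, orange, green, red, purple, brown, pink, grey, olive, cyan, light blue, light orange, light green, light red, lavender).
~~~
<image width="64" height="64" href="data:image/bmp;base64,Qk12CAAAAAAAAHYAAAAoAAAAQAAAAEAAAAABAAQAAAAAAAAIAAATCwAAEwsAABAAAAAAAAAA////ALR3HwAOf/8ALKAsACgn1gC9Z5QAS1aMAMJ34wB/f38AIr28AM++FwDox64AeLv/AIrfmACWmP8A1bDFAERERERERERERERHd3d3d3ERERERERERERERERERERERREREREREREREREd3d3d3cRERERERERERERERERERERFERERERERERERER3d3d3dxEREREREREREREREREREREURERERERERERERHd3d3d3ERERERERERERERERERERERREREREREREREREd3d3d3cRERERERERERERERERERERFERERERERERERERHd3d3dxEREREREREREREREREREREUREREREREREREREd3d3d3ERERERERERERERERERERERRERERERERERERER3d3d3dxERERERERERERERERERERFEREREREREREREd3d3d3d3EREREREREREREREREREREUREREREREREREd3d3d3d3cRERERERERERERERERERERRERERERERERER3d3d3d3cRERERERERERERERERERERFERERERERERERHd3d3EREREREREREREREREREREREREUREREREREREREd3d3cRERERERERERERERERERERERERREREREREREREd3d3dxERERERERERERERERERERERERFEREREREREREmZd3d3EREREREREREREREREREREREREaRERERERESZmZmZmXERERERERERERERERERERERERERqkRERERERJmZmZmZkiIhERERERERERERERERERERERGqqkREREREmZmZmZmSIiIhEREREREREREREREREREREaqqqqpEREmZmZmZmZIiIiIRERERERERERERERERERERqqqqqkRESZmZmZmZIiIiIhERERERERERERERERERERGqqqqqpESZmZmZmSIiIiIiEREREREREREREREREREREaqqqqqqmZmZmZkiIiIiIiIRERERERERERERERERERERqqqqqqIpmZmZkiIiIiIiIhERERERERERERERERERERGqqqqqIiKZmZkiIiIiIiIiEREREREREREREREREREREaqqqqoiIimZmSIiIiIiIiIRERERERERERERERERERERqqqqqiIiIimZIiIiIiIiIhERERERERERERERERERERGqqqqqIiIiIiIiIiIiIiIiEREREREREREREREREREREaqqqiIiIiIiIiIiIiIiIiIRERERERERERERERERERERqqoiIiIiIiIiIiIiIiIiIhEREREREREREREREREREREiIiIiIiIiIiIiIiIiIiIiERERERERERERERERERMzMyIiIiIiIiIiIiIiIiIiIiIRERERERERERERERERMzMzIiIiIiIiIiIiIiIiIiIiIiERERERERERERERERMzMzMiIiIiIiIiIiIiIiIiIiIiIREREREREREREREzMzMzMyIiIiIiIiIiIiIiIiIiIiIiERERERERERERETMzMzMzIiIiIiIiIiIiIiIiIiIiIiIiIiIRERERERETMzMzMzMiIiIiIiIiIiIiIiIiIiIiIiIiIhERERERETMzMzMzMyIiIiIiIiIiIiIiIiIiIiIiIiIiERERERETMzMzMzMzIiIiIiIiIiIiIiIiIiIiIiIiIiIRERERETMzMzMzMzMiIiIiIiIiIiIiIiIiIiIiIiIiIiERERERMzMzMzMzMyIiIiIiIiIiIiIiIiIiIiIiIiIiIhERERMzMzMzMzMzIiIiIiIiIiIiIiIiIiIiIiIiIiIiIREREzMzMzMzMzMiIiIiIiIiIiIiIiIiIiIiIiIiIiIiERETMzMzMzMzMyIiIiIiIiIiImZiIiIiIiIiIiIiIiIREREzMzMzMzMzIiJmZiIiIiJmZmYiIiIiIiIiIiIiIhERETMzMzMzMzMiJmZmZmYiJmZmZiIiIiIiIiIiIiIiEREREzMzMzMzM2ZmZmZmZmZmZmZmYiIiIiIiIiIiIiIRERETMzMzMzMzZmZmZmZmZmZmZmZmYiIiIiIiIiIiIRERERMzMzMzMzNmZmZmZmZmZmZmZmZmIiIiIiIiIiIhERERMzMzMzMzM2ZmZmZmZmZmZmZmZmYiIiIiIiIiIhERERMzMzMzMzMzZmZmZmZmZmZmZmZmZiIiIiIiIzMzMRERMzMzMzMzMzNVVmZmZmZmZmZmZmZmMyIiIjMzMzMzMzMzMzMzMzMzM1VVVWZmVVVVVVVmZmiDMyIzMzMzMzMzMzMzMzMzMzMzVVVVVVVVVVVVVViIiIgzMzMzMzMzMzMzMzMzMzMzMzNVVVVVVVVVVVVViIiIiDMzMzMzMzMzMzMzMzMzMzMzM1VVVVVVVVVVVVWIiIiIgzMzMzMzMzMzMzMzMzMzMzMzVVVVVVVVVVVVVYiIiIiIMzMzMzMzMzMzMzMzMzMzMzNVVVVVVVVVVVVViIiIiIiDMzMzMzMzMzMzMzMzMzMzM1VVVVVVVVVVVVWIiIiIiIMzMzMzMzMzMzMzMzMzMzMzVVVVVVVVVVVVVYiIiIiIiDMzMzMzMzMzMzMzMzMzMzNVVVVVVVVVVVVYiIiIiIiIMzMzMzMzMzMzMzMzMzMzM1VVVVVVVVVVVVWIiIiIiIgzMzMzMzMzMzMzMzMzMzMzVVVVVVVVVVVVVYiIiIiIiDMzMzMzMzMzMzMzMzMzMzNVVVVVVVVVVVVViIiIiIiIMzMzMzMzMzMzMzMzMzMzM1VVVVVVVVVVVVVYiIiIiIgzMzMzMzMzMzMzMzMzMzMz"/>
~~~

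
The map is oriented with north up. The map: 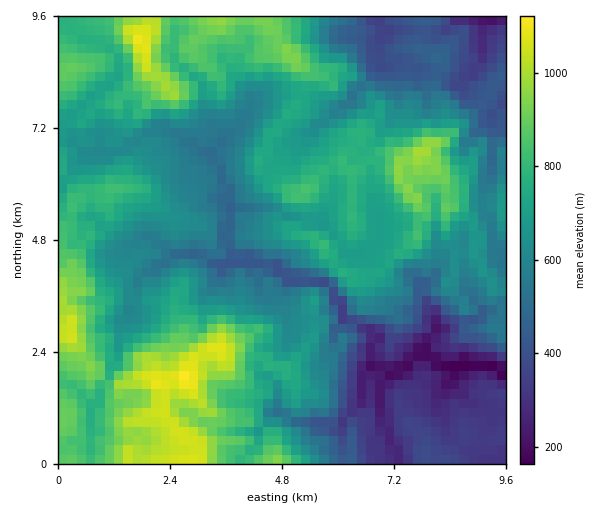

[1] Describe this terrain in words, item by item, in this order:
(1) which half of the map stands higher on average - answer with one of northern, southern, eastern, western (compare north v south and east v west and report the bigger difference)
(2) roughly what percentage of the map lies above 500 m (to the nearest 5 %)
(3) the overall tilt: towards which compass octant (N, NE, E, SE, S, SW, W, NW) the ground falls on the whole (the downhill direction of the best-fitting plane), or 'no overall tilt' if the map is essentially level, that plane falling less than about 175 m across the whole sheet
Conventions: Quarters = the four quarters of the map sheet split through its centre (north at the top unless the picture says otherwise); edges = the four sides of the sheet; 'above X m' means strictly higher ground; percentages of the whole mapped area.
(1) On average the western half of the map is the higher ground.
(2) About 80 % of the map lies above 500 m.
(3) On the whole the ground falls towards the east.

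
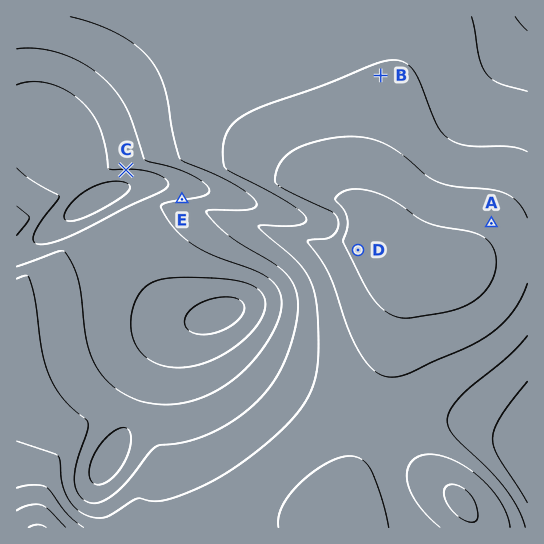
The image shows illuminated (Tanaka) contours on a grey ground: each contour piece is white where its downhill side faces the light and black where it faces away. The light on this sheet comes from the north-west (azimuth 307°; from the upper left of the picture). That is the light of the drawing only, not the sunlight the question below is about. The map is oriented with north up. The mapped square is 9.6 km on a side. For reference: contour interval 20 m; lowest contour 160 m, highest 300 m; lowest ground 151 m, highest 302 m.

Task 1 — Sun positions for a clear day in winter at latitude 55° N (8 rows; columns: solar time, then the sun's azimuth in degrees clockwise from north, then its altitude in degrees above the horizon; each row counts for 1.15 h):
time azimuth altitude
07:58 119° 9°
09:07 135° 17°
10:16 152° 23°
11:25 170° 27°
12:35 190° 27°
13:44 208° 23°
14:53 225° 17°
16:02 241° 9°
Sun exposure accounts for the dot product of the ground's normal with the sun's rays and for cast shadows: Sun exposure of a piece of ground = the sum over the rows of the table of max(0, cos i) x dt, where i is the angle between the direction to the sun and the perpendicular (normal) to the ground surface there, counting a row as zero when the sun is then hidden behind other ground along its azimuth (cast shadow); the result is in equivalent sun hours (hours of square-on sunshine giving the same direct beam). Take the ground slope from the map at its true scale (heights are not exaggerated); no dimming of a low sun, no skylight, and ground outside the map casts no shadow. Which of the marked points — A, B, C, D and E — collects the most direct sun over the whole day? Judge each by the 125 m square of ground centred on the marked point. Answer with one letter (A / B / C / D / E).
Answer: C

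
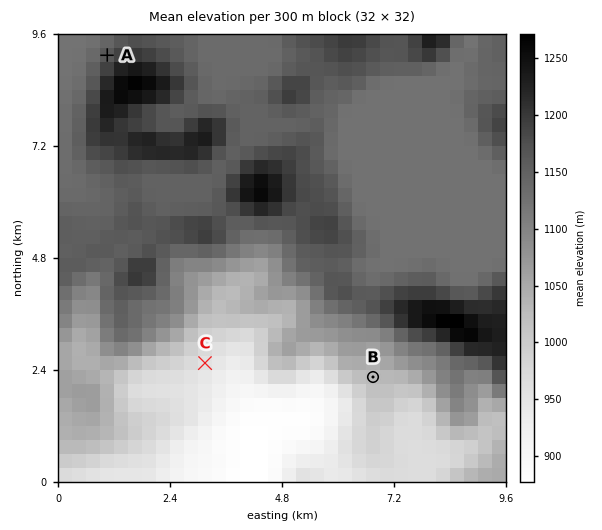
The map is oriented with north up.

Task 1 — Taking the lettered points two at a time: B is lower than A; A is higher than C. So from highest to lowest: A B C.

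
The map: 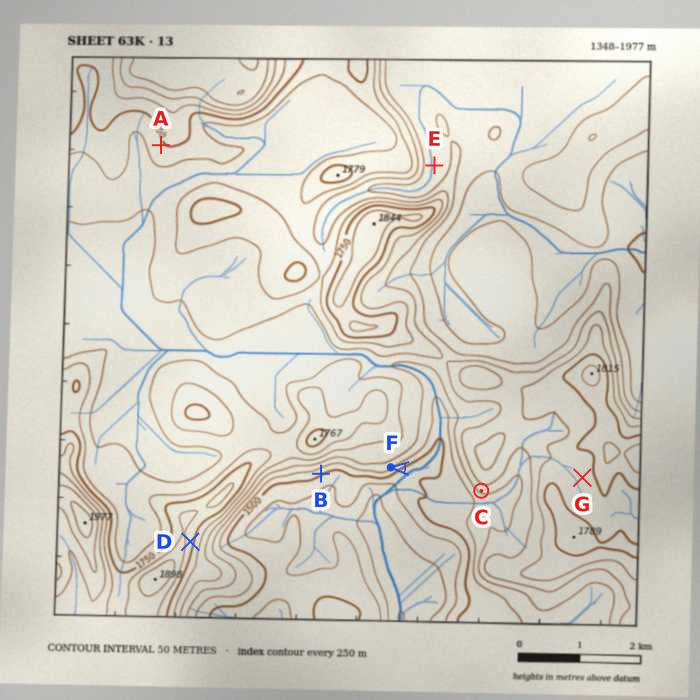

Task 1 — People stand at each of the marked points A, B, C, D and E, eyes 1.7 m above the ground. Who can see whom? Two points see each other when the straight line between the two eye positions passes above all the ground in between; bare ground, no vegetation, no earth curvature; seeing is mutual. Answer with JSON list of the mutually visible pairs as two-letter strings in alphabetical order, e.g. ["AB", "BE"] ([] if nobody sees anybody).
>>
["BC", "BD", "CD"]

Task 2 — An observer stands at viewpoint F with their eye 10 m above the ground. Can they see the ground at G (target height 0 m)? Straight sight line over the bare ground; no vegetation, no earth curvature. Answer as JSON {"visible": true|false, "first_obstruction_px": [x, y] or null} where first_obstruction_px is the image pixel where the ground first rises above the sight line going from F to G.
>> {"visible": false, "first_obstruction_px": [469, 472]}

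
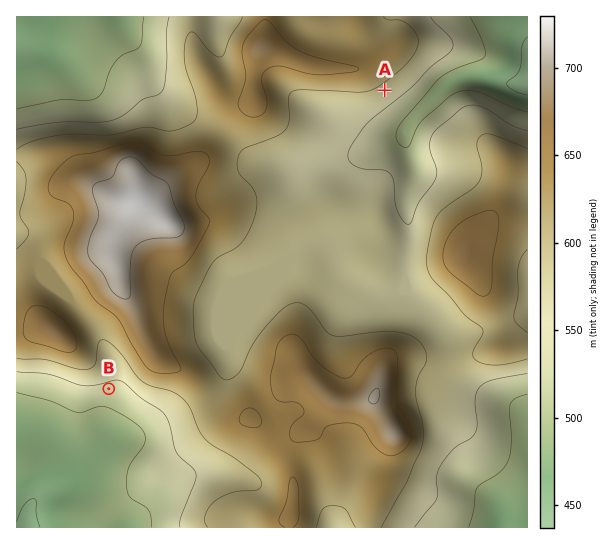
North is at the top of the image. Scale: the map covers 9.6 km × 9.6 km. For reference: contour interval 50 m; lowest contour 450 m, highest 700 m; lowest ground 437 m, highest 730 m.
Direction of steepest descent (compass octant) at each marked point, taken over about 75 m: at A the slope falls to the SE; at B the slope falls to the S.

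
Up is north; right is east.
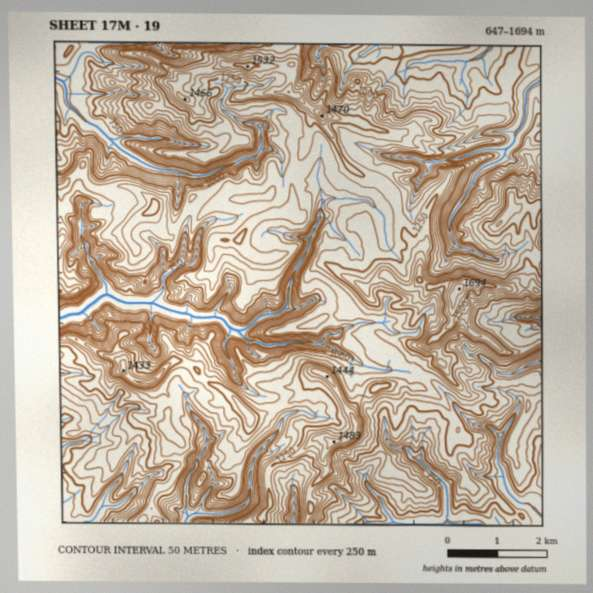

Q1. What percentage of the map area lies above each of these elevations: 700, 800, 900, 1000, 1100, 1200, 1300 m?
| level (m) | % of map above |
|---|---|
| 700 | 93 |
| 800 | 81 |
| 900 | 69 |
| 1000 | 58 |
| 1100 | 43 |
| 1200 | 20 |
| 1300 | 8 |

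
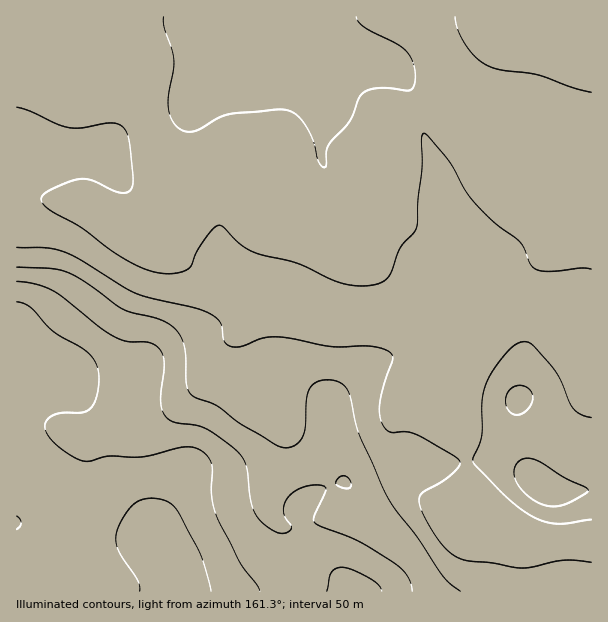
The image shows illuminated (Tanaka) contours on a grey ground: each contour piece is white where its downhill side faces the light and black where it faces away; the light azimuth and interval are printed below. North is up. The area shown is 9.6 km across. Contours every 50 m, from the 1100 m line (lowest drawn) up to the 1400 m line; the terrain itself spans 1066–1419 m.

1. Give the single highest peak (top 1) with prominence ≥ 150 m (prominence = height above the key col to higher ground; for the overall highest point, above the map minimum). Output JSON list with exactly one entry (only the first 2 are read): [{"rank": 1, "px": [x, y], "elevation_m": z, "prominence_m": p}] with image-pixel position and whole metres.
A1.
[{"rank": 1, "px": [156, 537], "elevation_m": 1419, "prominence_m": 353}]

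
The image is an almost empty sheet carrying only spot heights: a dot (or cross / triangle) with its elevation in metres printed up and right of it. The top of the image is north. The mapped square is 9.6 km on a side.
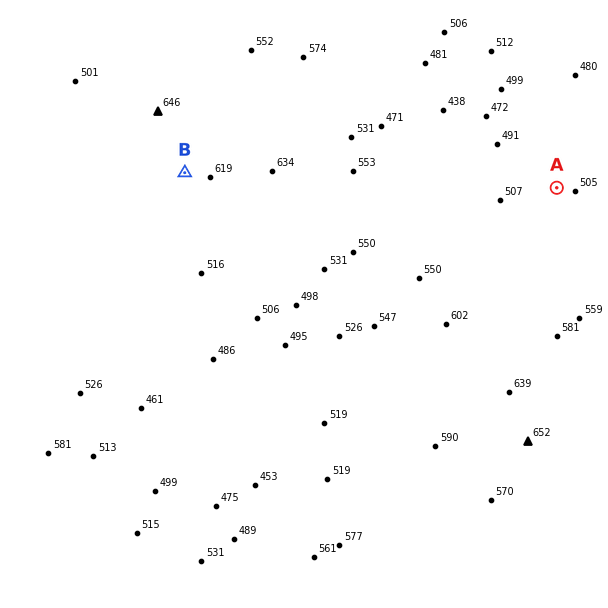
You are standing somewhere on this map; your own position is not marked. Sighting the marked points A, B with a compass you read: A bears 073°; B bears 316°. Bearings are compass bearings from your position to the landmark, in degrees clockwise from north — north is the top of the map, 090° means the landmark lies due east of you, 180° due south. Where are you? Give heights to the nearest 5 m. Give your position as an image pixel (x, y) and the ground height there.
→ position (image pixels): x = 281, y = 272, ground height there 510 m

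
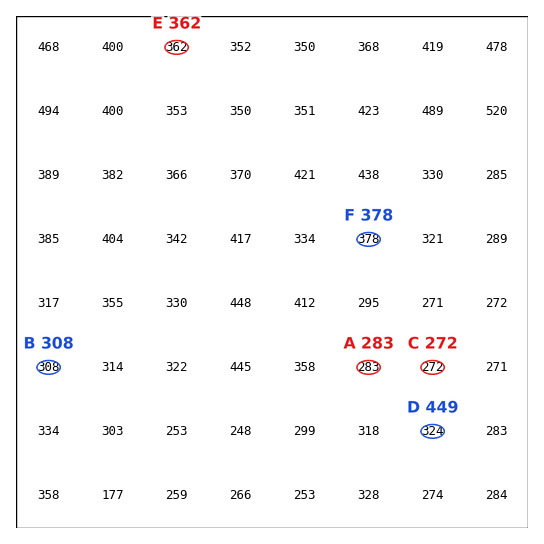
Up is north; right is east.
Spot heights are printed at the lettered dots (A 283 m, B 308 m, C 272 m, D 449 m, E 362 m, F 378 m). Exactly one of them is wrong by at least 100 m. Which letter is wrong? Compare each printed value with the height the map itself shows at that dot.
D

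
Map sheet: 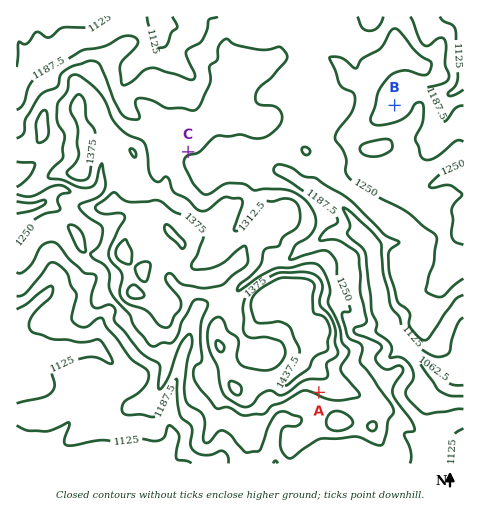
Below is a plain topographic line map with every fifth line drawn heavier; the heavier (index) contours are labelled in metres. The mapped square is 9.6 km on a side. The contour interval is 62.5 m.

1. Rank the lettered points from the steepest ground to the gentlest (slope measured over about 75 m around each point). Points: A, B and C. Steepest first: A C B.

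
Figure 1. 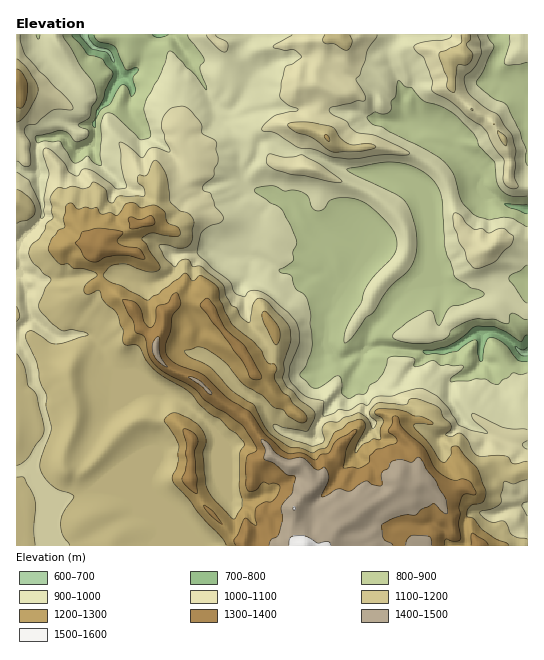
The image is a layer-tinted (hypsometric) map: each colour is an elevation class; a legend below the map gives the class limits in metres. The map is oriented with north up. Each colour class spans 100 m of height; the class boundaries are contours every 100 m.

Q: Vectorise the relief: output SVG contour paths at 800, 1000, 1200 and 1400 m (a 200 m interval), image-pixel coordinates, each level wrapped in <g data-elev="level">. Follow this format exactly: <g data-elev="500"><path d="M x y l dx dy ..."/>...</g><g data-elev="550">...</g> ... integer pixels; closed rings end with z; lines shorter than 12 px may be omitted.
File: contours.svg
<g data-elev="800"><path d="M527 361l-9-1-13-16-8-5-6-2-3 2-2 2-2 8-1 11-2 2-3-9 0-10-3-3-6 3-12 8-12 3-18 1-4-3 0-1 11-1 15-4 28-20 18 1 11 5 15 10 6-7"/><path d="M527 214l-17-6-5-4 22 0"/><path d="M94 35l4 6 13 4 4 2 11 23 11-3 1 2-5 8 3 12-2 5-3 3-5-11-3-1-2 1-11 18-10 7-4 8-1 9-2-2-1-3 4-6 1-7 6-11 2-8 8-15 0-4-11-13-15-5-15-19"/><path d="M169 35l-10 3-7-3"/></g><g data-elev="1000"><path d="M527 516l-5-11 1-2 4-1"/><path d="M527 449l-4-2-1-3 5-3"/><path d="M527 430l-24-2-30-15-1 3 2 4 12 11 1 2-18-4-11-5-10-16-10-11-17-9-11 2-17 6-16 1-4 2-6 6-6-1-11 6-11-1-5 4-11 3 1-15-19-5-13-12-3-5 1-14 9-24 0-10-4-11-23-21-10-7-11-1-3 1-3 5-8-3-4-3-3-10-18-13-15-15 5-21 8-6 11-4 2-5-8-10-4-14-7-2-2-3 2-4 10-8 0-7 4-8-2-12 1-6-3-3-12-7-1-10-10-12-5-4-5-1-10 2-5 5-3 6-1 9 3 13 5 8 0 3-17-4-4 1-7 9-15-13-8-3 2 25 6 18-1 3-11 0-20-16-8-3-4 0-5 7-3 0-6-4-4-9-11-11-5-3-4-1-2 7 6 20-5 22 0 19-2 2-1 0 0-7-1-7-10-23-13-9"/><path d="M474 268l7 0 14-7 9-10 7-6 2-9-10-8-5 1-9 4-7-4-8 0-8-6-5-8-6-2-2 3 0 8 6 17 6 9 2 11z"/><path d="M329 181l10 2 3-2-21-16-18-10-17 2-16-3-3 2 0 8 7 5 16 5 15 2z"/><path d="M17 161l8 5 4 0 2-2-1-21-6-11 2-6 11-2 16-14 18 0 2-2-6-9-28-28-13-15-5-13-1-8"/><path d="M207 35l1 4 10 10 4 2 4 1 2-4-1-5-9-6-3-2"/><path d="M292 35l-19 12 12 3 9 0 7 6-1 3-15 9-5 27 1 4 6 5 11 5-1 2-23 5-9 8-3 5 1 2 14 3 21 13 17 3 18 7 16 2 33-4 24 0 4-2-10-6-23-11-21-4-6-5-3-6-14-6-4-4 1-3 3-1 32-7 0-5-9-16 4-4 8-26 9-14"/><path d="M452 35l-2 3-6 2-26 3-3 2-1 3 10 11 9 22-1 10 19 11 16 15 14 8 5 6 8 16 10 13 0 23 5 5 6 1 3-2-4-11 2-25-4-16-14-20-15-9-13-11-5-11 0-8 10-10 6-13 0-10-3-8"/></g><g data-elev="1200"><path d="M509 545l-3-2-13-6-11-8-8-10-7-2 0-5 2-4 4-4 9-1 3-6 1-6-7-19-3-5-19-21-6 1 0 8-5 7-3 0-3-2-11-17-15-16 0-2 3-2 16 1-1-3-5-2-13-3-7-4-9-2-16-2-5 1-2 4 7 5 1 3-3 8 1 10-8 0-9 5-7 9-2 0 0-2 1-6 10-18-1-5-4-3-12 4-7 6-7 3-9 16-7 1-6 4-11-5-12-1-19-12-6-8-11-22-22-14-22-24-20-10-5-5 0-2 13-3 9 3 20 14 16 20 19 11 11 11 10 4 5 6 10 6 5 1 3-2 1-4-2-4-11-9-5-8-7-4-6-11-2-5 3-7-2-4-8-3-5-11-7-8-24-20-11-23-1-9-3-6-15-9-8 5-6-7-2-1-26 20-12 7-25-14-13-5-6-5 7-9 7-3 10 0 22 8 6 0 5-3-1-5-17-25 9-6 23 3 6-1-2-8-11-5-3-11-9-6-14 3-6-5-5 0-5 2-8 11-7-3-9 1-4-7-6 2-6-2-7 2-5-5-4-1-3 4-3 11 2 9-7 3-7 9-3 9 2 5 11 11 6 0 7 4 9 1 13 4 1 3-12 9-1 7 5 2 10-3 5 10 11 10 8 20 0 9 1 4 14 2 9 15 8 10 33 20 19 21 14 8 8 8 8 6 7 9 0 2-4 6-1 5 0 29 3 14 0 8-8 12-20-19-8-13-3-34 3-13-4-11-4-4-8-6-13-6-7 1-6 6 15 25-1 16-6 15 1 5 16 19 11 15 22 23 4 7"/><path d="M275 344l2 1 2-4 1-12-11-15-3-2-3-1-1 4 1 7z"/><path d="M328 141l2-1-1-4-4-1-1 2z"/><path d="M17 107l5 1 3-4 3-17-4-12-4-4-3-2"/></g><g data-elev="1400"><path d="M393 545l-8-5-2-3-1-12 1-2 19-7 13-1 6-6 12-5 2 0 8 9 4 0-2-16-24-39-3-1-7 5-10-3-9 2-4 7-6 4 0 12-1 2-8-1-7-4-15 10-4 0-9-2-16 8 0-2 7-16-1-7-3-5-8 3-15-12-12 1-5-1-9-5-7-9-7-5-1 2 4 8-1 8 1 3 9 3 13 12 9 2-4 16-11 14 2 12-4 14-2 4-6 2-2 6"/><path d="M432 545l-2-8-16-2-4 1-2 3-2 6"/><path d="M211 395l0-3-10-11-7-4-5 0z"/><path d="M166 367l2 0-6-7-2-7-1-16-1-1-5 7 0 9 4 8z"/></g>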